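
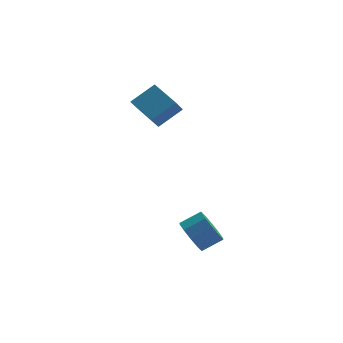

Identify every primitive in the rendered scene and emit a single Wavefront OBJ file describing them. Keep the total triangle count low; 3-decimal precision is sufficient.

v 0.17 1.975 1.946
v 1.272 2.343 2.745
v -0.608 3.234 2.438
v 0.494 3.602 3.237
v 0.526 2.478 1.223
v 1.628 2.846 2.022
v -0.252 3.737 1.715
v 0.85 4.105 2.514
v 1.406 -1.63 -3.185
v 1.792 -2.254 -3.671
v 2.719 -2.095 -3.141
v 2.334 -1.47 -2.655
v 1.856 -1.778 -3.927
v 2.783 -1.619 -3.396
v 1.749 -1.246 -3.899
v 2.676 -1.087 -3.369
v 1.511 -0.86 -3.599
v 2.438 -0.701 -3.069
v 1.233 -0.768 -3.141
v 2.16 -0.609 -2.61
v 1.021 -1.005 -2.699
v 1.948 -0.846 -2.169
v 0.957 -1.481 -2.444
v 1.884 -1.322 -1.913
v 1.064 -2.013 -2.471
v 1.991 -1.854 -1.941
v 1.302 -2.399 -2.771
v 2.229 -2.24 -2.241
v 1.58 -2.491 -3.23
v 2.507 -2.332 -2.699
f 2 4 1
f 5 2 1
f 1 4 3
f 3 5 1
f 2 8 4
f 6 2 5
f 6 8 2
f 4 8 3
f 7 5 3
f 3 8 7
f 7 6 5
f 8 6 7
f 10 9 13
f 10 13 11
f 11 13 14
f 11 14 12
f 13 9 15
f 13 15 14
f 14 15 16
f 14 16 12
f 15 9 17
f 15 17 16
f 16 17 18
f 16 18 12
f 17 9 19
f 17 19 18
f 18 19 20
f 18 20 12
f 19 9 21
f 19 21 20
f 20 21 22
f 20 22 12
f 21 9 23
f 21 23 22
f 22 23 24
f 22 24 12
f 23 9 25
f 23 25 24
f 24 25 26
f 24 26 12
f 25 9 27
f 25 27 26
f 26 27 28
f 26 28 12
f 27 9 29
f 27 29 28
f 28 29 30
f 28 30 12
f 29 9 10
f 29 10 30
f 30 10 11
f 30 11 12



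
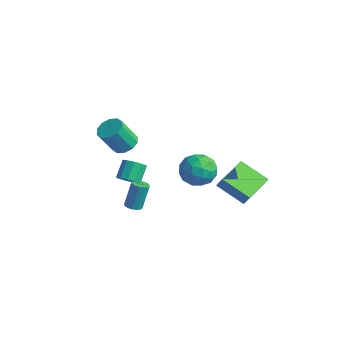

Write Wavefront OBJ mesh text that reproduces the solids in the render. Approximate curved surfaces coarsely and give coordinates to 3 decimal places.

v -0.567 -4.008 0.133
v 0.061 -3.676 0.139
v -0.346 -2.921 0.992
v -0.973 -3.252 0.987
v -0.194 -3.478 -0.158
v -0.601 -2.723 0.695
v -0.592 -3.482 -0.344
v -0.998 -2.727 0.51
v -0.98 -3.687 -0.347
v -1.386 -2.932 0.506
v -1.21 -4.015 -0.167
v -1.617 -3.259 0.686
v -1.194 -4.339 0.128
v -1.601 -3.584 0.981
v -0.939 -4.537 0.425
v -1.346 -3.782 1.278
v -0.542 -4.533 0.61
v -0.948 -3.778 1.464
v -0.154 -4.328 0.614
v -0.56 -3.573 1.467
v 0.077 -4.001 0.434
v -0.33 -3.245 1.287
v -0.308 1.985 -2.936
v 0.097 2.068 -2.194
v -1.071 4.018 -2.749
v -0.666 4.102 -2.006
v 1.306 2.678 -3.894
v 1.711 2.762 -3.151
v 0.543 4.712 -3.706
v 0.948 4.795 -2.964
v 0.094 -4.177 -1.546
v 0.461 -4.51 -1.426
v 0.433 -3.977 0.146
v 0.066 -3.643 0.026
v 0.589 -4.291 -1.498
v 0.561 -3.758 0.074
v 0.584 -4.041 -1.583
v 0.556 -3.508 -0.011
v 0.448 -3.827 -1.658
v 0.42 -3.294 -0.086
v 0.218 -3.707 -1.703
v 0.189 -3.174 -0.131
v -0.046 -3.713 -1.706
v -0.075 -3.18 -0.134
v -0.273 -3.843 -1.666
v -0.301 -3.31 -0.094
v -0.401 -4.062 -1.594
v -0.429 -3.529 -0.022
v -0.396 -4.312 -1.509
v -0.424 -3.779 0.063
v -0.26 -4.526 -1.434
v -0.288 -3.993 0.138
v -0.029 -4.646 -1.389
v -0.058 -4.113 0.183
v 0.235 -4.64 -1.386
v 0.206 -4.107 0.186
v -3.395 3.592 -4.49
v -2.257 3.165 -4.396
v -3.903 2.595 -2.864
v -2.765 2.168 -2.77
v -2.991 3.35 -2.573
v -2.677 3.966 -3.578
v -3.483 1.794 -3.682
v -3.169 2.41 -4.687
v -2.311 2.053 -3.897
v -2.007 3.015 -3.211
v -4.153 2.745 -4.049
v -3.849 3.707 -3.363
v -2.781 3.466 -4.585
v -3.379 2.294 -2.675
v -3.512 2.989 -2.559
v -2.842 2.738 -2.504
v -3.028 3.937 -4.105
v -2.359 3.686 -4.049
v -2.79 3.795 -2.978
v -3.801 2.074 -3.211
v -3.132 1.823 -3.155
v -3.318 3.022 -4.756
v -2.648 2.771 -4.701
v -3.37 1.965 -4.282
v -2.144 2.562 -4.237
v -2.443 1.975 -3.282
v -2.865 1.756 -3.818
v -2.681 2.118 -4.408
v -1.965 3.127 -3.834
v -2.264 2.541 -2.879
v -2.397 3.236 -2.763
v -2.212 3.598 -3.353
v -1.997 2.474 -3.541
v -3.896 3.219 -4.381
v -4.195 2.633 -3.426
v -3.948 2.162 -3.907
v -3.763 2.524 -4.497
v -3.717 3.785 -3.978
v -4.016 3.198 -3.023
v -3.479 3.642 -2.852
v -3.295 4.004 -3.442
v -4.163 3.286 -3.719
v -3.808 -1.825 0.379
v -2.974 -1.902 0.444
v -3.178 -2.792 2.007
v -4.012 -2.715 1.941
v -3.113 -1.46 0.678
v -3.318 -2.35 2.24
v -3.517 -1.157 0.798
v -3.722 -2.047 2.36
v -4.033 -1.109 0.757
v -4.238 -2 2.319
v -4.462 -1.335 0.572
v -4.667 -2.226 2.135
v -4.642 -1.748 0.313
v -4.846 -2.638 1.876
v -4.502 -2.19 0.08
v -4.707 -3.08 1.642
v -4.098 -2.493 -0.04
v -4.303 -3.383 1.522
v -3.582 -2.54 0.001
v -3.787 -3.431 1.563
v -3.153 -2.314 0.185
v -3.358 -3.205 1.748
f 2 1 5
f 2 5 3
f 3 5 6
f 3 6 4
f 5 1 7
f 5 7 6
f 6 7 8
f 6 8 4
f 7 1 9
f 7 9 8
f 8 9 10
f 8 10 4
f 9 1 11
f 9 11 10
f 10 11 12
f 10 12 4
f 11 1 13
f 11 13 12
f 12 13 14
f 12 14 4
f 13 1 15
f 13 15 14
f 14 15 16
f 14 16 4
f 15 1 17
f 15 17 16
f 16 17 18
f 16 18 4
f 17 1 19
f 17 19 18
f 18 19 20
f 18 20 4
f 19 1 21
f 19 21 20
f 20 21 22
f 20 22 4
f 21 1 2
f 21 2 22
f 22 2 3
f 22 3 4
f 24 26 23
f 27 24 23
f 23 26 25
f 25 27 23
f 24 30 26
f 28 24 27
f 28 30 24
f 26 30 25
f 29 27 25
f 25 30 29
f 29 28 27
f 30 28 29
f 32 31 35
f 32 35 33
f 33 35 36
f 33 36 34
f 35 31 37
f 35 37 36
f 36 37 38
f 36 38 34
f 37 31 39
f 37 39 38
f 38 39 40
f 38 40 34
f 39 31 41
f 39 41 40
f 40 41 42
f 40 42 34
f 41 31 43
f 41 43 42
f 42 43 44
f 42 44 34
f 43 31 45
f 43 45 44
f 44 45 46
f 44 46 34
f 45 31 47
f 45 47 46
f 46 47 48
f 46 48 34
f 47 31 49
f 47 49 48
f 48 49 50
f 48 50 34
f 49 31 51
f 49 51 50
f 50 51 52
f 50 52 34
f 51 31 53
f 51 53 52
f 52 53 54
f 52 54 34
f 53 31 55
f 53 55 54
f 54 55 56
f 54 56 34
f 55 31 32
f 55 32 56
f 56 32 33
f 56 33 34
f 57 94 73
f 94 68 97
f 73 97 62
f 94 97 73
f 57 73 69
f 73 62 74
f 69 74 58
f 73 74 69
f 57 69 78
f 69 58 79
f 78 79 64
f 69 79 78
f 57 78 90
f 78 64 93
f 90 93 67
f 78 93 90
f 57 90 94
f 90 67 98
f 94 98 68
f 90 98 94
f 58 74 85
f 74 62 88
f 85 88 66
f 74 88 85
f 62 97 75
f 97 68 96
f 75 96 61
f 97 96 75
f 68 98 95
f 98 67 91
f 95 91 59
f 98 91 95
f 67 93 92
f 93 64 80
f 92 80 63
f 93 80 92
f 64 79 84
f 79 58 81
f 84 81 65
f 79 81 84
f 60 86 72
f 86 66 87
f 72 87 61
f 86 87 72
f 60 72 70
f 72 61 71
f 70 71 59
f 72 71 70
f 60 70 77
f 70 59 76
f 77 76 63
f 70 76 77
f 60 77 82
f 77 63 83
f 82 83 65
f 77 83 82
f 60 82 86
f 82 65 89
f 86 89 66
f 82 89 86
f 61 87 75
f 87 66 88
f 75 88 62
f 87 88 75
f 59 71 95
f 71 61 96
f 95 96 68
f 71 96 95
f 63 76 92
f 76 59 91
f 92 91 67
f 76 91 92
f 65 83 84
f 83 63 80
f 84 80 64
f 83 80 84
f 66 89 85
f 89 65 81
f 85 81 58
f 89 81 85
f 100 99 103
f 100 103 101
f 101 103 104
f 101 104 102
f 103 99 105
f 103 105 104
f 104 105 106
f 104 106 102
f 105 99 107
f 105 107 106
f 106 107 108
f 106 108 102
f 107 99 109
f 107 109 108
f 108 109 110
f 108 110 102
f 109 99 111
f 109 111 110
f 110 111 112
f 110 112 102
f 111 99 113
f 111 113 112
f 112 113 114
f 112 114 102
f 113 99 115
f 113 115 114
f 114 115 116
f 114 116 102
f 115 99 117
f 115 117 116
f 116 117 118
f 116 118 102
f 117 99 119
f 117 119 118
f 118 119 120
f 118 120 102
f 119 99 100
f 119 100 120
f 120 100 101
f 120 101 102



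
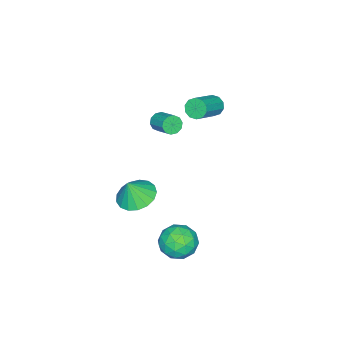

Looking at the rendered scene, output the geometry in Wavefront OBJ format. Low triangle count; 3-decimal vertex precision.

v -4.079 -0.516 3.321
v -3.788 -0.688 2.789
v -2.231 -0.776 3.667
v -2.521 -0.604 4.199
v -3.779 -0.299 2.811
v -2.222 -0.387 3.689
v -3.884 0.007 3.028
v -2.327 -0.081 3.906
v -4.063 0.113 3.357
v -2.506 0.025 4.235
v -4.249 -0.021 3.672
v -2.691 -0.109 4.55
v -4.369 -0.344 3.853
v -2.812 -0.432 4.731
v -4.378 -0.733 3.831
v -2.821 -0.821 4.709
v -4.273 -1.039 3.614
v -2.716 -1.127 4.492
v -4.094 -1.145 3.285
v -2.537 -1.233 4.163
v -3.909 -1.011 2.97
v -2.351 -1.099 3.848
v 1.857 -1.335 0.477
v 2.491 -2.085 0.105
v 2.283 -1.565 1.663
v 2.772 -1.669 0.084
v 2.843 -1.176 0.154
v 2.689 -0.72 0.298
v 2.344 -0.405 0.483
v 1.887 -0.303 0.666
v 1.424 -0.437 0.807
v 1.06 -0.778 0.872
v 0.878 -1.246 0.847
v 0.921 -1.734 0.737
v 1.178 -2.131 0.568
v 1.591 -2.346 0.378
v 2.065 -2.329 0.211
v -3.075 -3.001 1.677
v -2.773 -3.348 2.031
v -2.263 -2.305 2.617
v -2.565 -1.959 2.263
v -2.572 -3.283 1.741
v -2.062 -2.241 2.327
v -2.563 -3.111 1.427
v -2.053 -2.068 2.013
v -2.75 -2.897 1.208
v -2.24 -1.854 1.794
v -3.061 -2.723 1.169
v -2.551 -1.68 1.754
v -3.377 -2.655 1.323
v -2.867 -1.612 1.909
v -3.578 -2.719 1.613
v -3.068 -1.677 2.199
v -3.587 -2.892 1.927
v -3.077 -1.849 2.513
v -3.4 -3.106 2.146
v -2.89 -2.063 2.732
v -3.089 -3.28 2.186
v -2.579 -2.237 2.771
v 2.996 2.582 -0.725
v 3.693 1.982 -1.213
v 1.967 1.258 -0.567
v 2.664 0.658 -1.055
v 2.868 1.023 -0.101
v 3.504 1.841 -0.2
v 2.156 1.399 -1.58
v 2.792 2.217 -1.679
v 3.173 1.251 -1.742
v 3.614 1.018 -0.828
v 2.046 2.222 -0.952
v 2.487 1.989 -0.038
v 3.435 2.398 -0.983
v 2.225 0.842 -0.797
v 2.345 1.056 -0.236
v 2.755 0.704 -0.523
v 3.324 2.315 -0.387
v 3.733 1.963 -0.674
v 3.249 1.399 -0.021
v 1.927 1.277 -1.106
v 2.336 0.925 -1.393
v 2.905 2.536 -1.257
v 3.315 2.184 -1.544
v 2.411 1.841 -1.759
v 3.539 1.616 -1.581
v 2.934 0.838 -1.488
v 2.636 1.273 -1.797
v 3.009 1.754 -1.854
v 3.798 1.479 -1.044
v 3.193 0.701 -0.95
v 3.313 0.915 -0.39
v 3.687 1.396 -0.448
v 3.493 1.049 -1.354
v 2.467 2.539 -0.83
v 1.862 1.761 -0.736
v 1.973 1.844 -1.332
v 2.347 2.325 -1.39
v 2.726 2.402 -0.292
v 2.121 1.624 -0.199
v 2.651 1.486 0.074
v 3.024 1.967 0.017
v 2.167 2.191 -0.426
f 2 1 5
f 2 5 3
f 3 5 6
f 3 6 4
f 5 1 7
f 5 7 6
f 6 7 8
f 6 8 4
f 7 1 9
f 7 9 8
f 8 9 10
f 8 10 4
f 9 1 11
f 9 11 10
f 10 11 12
f 10 12 4
f 11 1 13
f 11 13 12
f 12 13 14
f 12 14 4
f 13 1 15
f 13 15 14
f 14 15 16
f 14 16 4
f 15 1 17
f 15 17 16
f 16 17 18
f 16 18 4
f 17 1 19
f 17 19 18
f 18 19 20
f 18 20 4
f 19 1 21
f 19 21 20
f 20 21 22
f 20 22 4
f 21 1 2
f 21 2 22
f 22 2 3
f 22 3 4
f 24 23 26
f 24 26 25
f 26 23 27
f 26 27 25
f 27 23 28
f 27 28 25
f 28 23 29
f 28 29 25
f 29 23 30
f 29 30 25
f 30 23 31
f 30 31 25
f 31 23 32
f 31 32 25
f 32 23 33
f 32 33 25
f 33 23 34
f 33 34 25
f 34 23 35
f 34 35 25
f 35 23 36
f 35 36 25
f 36 23 37
f 36 37 25
f 37 23 24
f 37 24 25
f 39 38 42
f 39 42 40
f 40 42 43
f 40 43 41
f 42 38 44
f 42 44 43
f 43 44 45
f 43 45 41
f 44 38 46
f 44 46 45
f 45 46 47
f 45 47 41
f 46 38 48
f 46 48 47
f 47 48 49
f 47 49 41
f 48 38 50
f 48 50 49
f 49 50 51
f 49 51 41
f 50 38 52
f 50 52 51
f 51 52 53
f 51 53 41
f 52 38 54
f 52 54 53
f 53 54 55
f 53 55 41
f 54 38 56
f 54 56 55
f 55 56 57
f 55 57 41
f 56 38 58
f 56 58 57
f 57 58 59
f 57 59 41
f 58 38 39
f 58 39 59
f 59 39 40
f 59 40 41
f 60 97 76
f 97 71 100
f 76 100 65
f 97 100 76
f 60 76 72
f 76 65 77
f 72 77 61
f 76 77 72
f 60 72 81
f 72 61 82
f 81 82 67
f 72 82 81
f 60 81 93
f 81 67 96
f 93 96 70
f 81 96 93
f 60 93 97
f 93 70 101
f 97 101 71
f 93 101 97
f 61 77 88
f 77 65 91
f 88 91 69
f 77 91 88
f 65 100 78
f 100 71 99
f 78 99 64
f 100 99 78
f 71 101 98
f 101 70 94
f 98 94 62
f 101 94 98
f 70 96 95
f 96 67 83
f 95 83 66
f 96 83 95
f 67 82 87
f 82 61 84
f 87 84 68
f 82 84 87
f 63 89 75
f 89 69 90
f 75 90 64
f 89 90 75
f 63 75 73
f 75 64 74
f 73 74 62
f 75 74 73
f 63 73 80
f 73 62 79
f 80 79 66
f 73 79 80
f 63 80 85
f 80 66 86
f 85 86 68
f 80 86 85
f 63 85 89
f 85 68 92
f 89 92 69
f 85 92 89
f 64 90 78
f 90 69 91
f 78 91 65
f 90 91 78
f 62 74 98
f 74 64 99
f 98 99 71
f 74 99 98
f 66 79 95
f 79 62 94
f 95 94 70
f 79 94 95
f 68 86 87
f 86 66 83
f 87 83 67
f 86 83 87
f 69 92 88
f 92 68 84
f 88 84 61
f 92 84 88



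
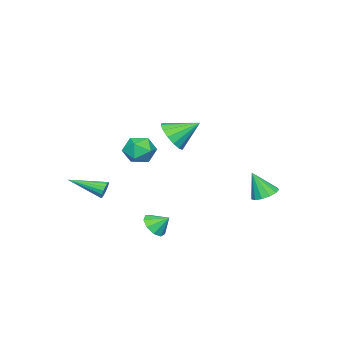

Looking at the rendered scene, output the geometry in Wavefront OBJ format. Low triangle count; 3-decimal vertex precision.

v -1.673 -2.282 -1.885
v -0.821 -2.657 -1.42
v -2.639 -3.183 -0.84
v -1.787 -3.558 -0.375
v -2.042 -2.555 -0.264
v -1.445 -1.998 -0.91
v -2.015 -3.842 -1.35
v -1.418 -3.285 -1.996
v -1.032 -3.621 -1.089
v -1.048 -2.825 -0.418
v -2.412 -3.015 -1.842
v -2.428 -2.219 -1.171
v 0.413 0.535 1.389
v 1.197 0.469 2.099
v -0.373 1.765 2.371
v 1.359 0.855 1.744
v 1.267 1.155 1.294
v 0.946 1.289 0.87
v 0.483 1.221 0.584
v 0 0.969 0.514
v -0.371 0.601 0.679
v -0.533 0.214 1.033
v -0.441 -0.086 1.483
v -0.12 -0.22 1.908
v 0.343 -0.152 2.193
v 0.825 0.1 2.263
v -3.56 3.976 -3.566
v -2.77 4.23 -3.585
v -3.3 3.284 -2.034
v -3.015 4.576 -3.388
v -3.433 4.731 -3.246
v -3.891 4.647 -3.206
v -4.244 4.349 -3.28
v -4.381 3.933 -3.445
v -4.256 3.531 -3.648
v -3.911 3.269 -3.825
v -3.454 3.232 -3.919
v -3.032 3.431 -3.901
v -2.777 3.803 -3.777
v 2.534 -2.316 -2.448
v 2.832 -2.357 -2.944
v 3.226 -4.224 -1.872
v 3.011 -2.239 -2.768
v 3.081 -2.139 -2.519
v 3.026 -2.079 -2.254
v 2.858 -2.073 -2.033
v 2.615 -2.123 -1.907
v 2.354 -2.217 -1.905
v 2.134 -2.334 -2.028
v 2.006 -2.447 -2.247
v 1.998 -2.53 -2.512
v 2.113 -2.563 -2.762
v 2.325 -2.54 -2.94
v 2.584 -2.466 -3.006
v 2.7 0.883 -4.218
v 3.393 1.28 -4.445
v 2.48 1.657 -3.542
v 2.959 1.443 -4.774
v 2.404 1.344 -4.842
v 1.988 1.03 -4.618
v 1.905 0.647 -4.207
v 2.194 0.375 -3.801
v 2.72 0.341 -3.59
v 3.237 0.561 -3.673
v 3.503 0.932 -4.011
f 1 12 6
f 1 6 2
f 1 2 8
f 1 8 11
f 1 11 12
f 2 6 10
f 6 12 5
f 12 11 3
f 11 8 7
f 8 2 9
f 4 10 5
f 4 5 3
f 4 3 7
f 4 7 9
f 4 9 10
f 5 10 6
f 3 5 12
f 7 3 11
f 9 7 8
f 10 9 2
f 14 13 16
f 14 16 15
f 16 13 17
f 16 17 15
f 17 13 18
f 17 18 15
f 18 13 19
f 18 19 15
f 19 13 20
f 19 20 15
f 20 13 21
f 20 21 15
f 21 13 22
f 21 22 15
f 22 13 23
f 22 23 15
f 23 13 24
f 23 24 15
f 24 13 25
f 24 25 15
f 25 13 26
f 25 26 15
f 26 13 14
f 26 14 15
f 28 27 30
f 28 30 29
f 30 27 31
f 30 31 29
f 31 27 32
f 31 32 29
f 32 27 33
f 32 33 29
f 33 27 34
f 33 34 29
f 34 27 35
f 34 35 29
f 35 27 36
f 35 36 29
f 36 27 37
f 36 37 29
f 37 27 38
f 37 38 29
f 38 27 39
f 38 39 29
f 39 27 28
f 39 28 29
f 41 40 43
f 41 43 42
f 43 40 44
f 43 44 42
f 44 40 45
f 44 45 42
f 45 40 46
f 45 46 42
f 46 40 47
f 46 47 42
f 47 40 48
f 47 48 42
f 48 40 49
f 48 49 42
f 49 40 50
f 49 50 42
f 50 40 51
f 50 51 42
f 51 40 52
f 51 52 42
f 52 40 53
f 52 53 42
f 53 40 54
f 53 54 42
f 54 40 41
f 54 41 42
f 56 55 58
f 56 58 57
f 58 55 59
f 58 59 57
f 59 55 60
f 59 60 57
f 60 55 61
f 60 61 57
f 61 55 62
f 61 62 57
f 62 55 63
f 62 63 57
f 63 55 64
f 63 64 57
f 64 55 65
f 64 65 57
f 65 55 56
f 65 56 57



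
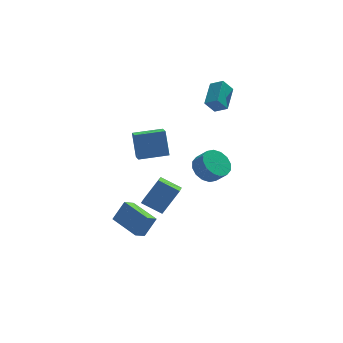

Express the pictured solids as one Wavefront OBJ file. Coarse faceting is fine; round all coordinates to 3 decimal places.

v -0.993 0.357 -4.853
v -2.162 1.022 -4.189
v -0.686 1.291 -5.247
v -1.854 1.956 -4.583
v 0.134 0.684 -3.197
v -1.034 1.349 -2.533
v 0.442 1.618 -3.591
v -0.727 2.283 -2.927
v -3.404 -4.192 -3.026
v -2.65 -3.932 -1.827
v -4.44 -2.445 -2.754
v -3.686 -2.184 -1.555
v -2.794 -3.756 -3.505
v -2.04 -3.495 -2.306
v -3.83 -2.008 -3.233
v -3.076 -1.748 -2.034
v -2.353 0.684 0.009
v -2.461 1.366 1.692
v -2.356 1.527 -0.334
v -2.464 2.21 1.35
v -0.476 0.73 0.11
v -0.584 1.413 1.794
v -0.479 1.574 -0.232
v -0.587 2.256 1.451
v 1.21 -1.804 0.422
v 1.959 -1.117 0.339
v 2.499 -1.609 1.134
v 1.75 -2.296 1.218
v 1.625 -0.912 0.692
v 2.165 -1.404 1.488
v 1.179 -0.946 0.973
v 1.719 -1.438 1.769
v 0.742 -1.21 1.107
v 1.282 -1.702 1.903
v 0.43 -1.633 1.057
v 0.97 -2.125 1.853
v 0.327 -2.102 0.837
v 0.867 -2.594 1.633
v 0.461 -2.491 0.506
v 1.001 -2.983 1.301
v 0.795 -2.696 0.152
v 1.335 -3.188 0.948
v 1.241 -2.662 -0.129
v 1.781 -3.154 0.667
v 1.678 -2.398 -0.263
v 2.218 -2.89 0.533
v 1.99 -1.975 -0.213
v 2.53 -2.467 0.583
v 2.093 -1.506 0.007
v 2.633 -1.998 0.803
v 2.59 1.587 3.987
v 3.271 3.166 4.641
v 1.904 2.08 3.51
v 2.586 3.659 4.164
v 3.234 1.661 3.136
v 3.916 3.24 3.79
v 2.549 2.154 2.659
v 3.23 3.733 3.313
f 2 4 1
f 5 2 1
f 1 4 3
f 3 5 1
f 2 8 4
f 6 2 5
f 6 8 2
f 4 8 3
f 7 5 3
f 3 8 7
f 7 6 5
f 8 6 7
f 10 12 9
f 13 10 9
f 9 12 11
f 11 13 9
f 10 16 12
f 14 10 13
f 14 16 10
f 12 16 11
f 15 13 11
f 11 16 15
f 15 14 13
f 16 14 15
f 18 20 17
f 21 18 17
f 17 20 19
f 19 21 17
f 18 24 20
f 22 18 21
f 22 24 18
f 20 24 19
f 23 21 19
f 19 24 23
f 23 22 21
f 24 22 23
f 26 25 29
f 26 29 27
f 27 29 30
f 27 30 28
f 29 25 31
f 29 31 30
f 30 31 32
f 30 32 28
f 31 25 33
f 31 33 32
f 32 33 34
f 32 34 28
f 33 25 35
f 33 35 34
f 34 35 36
f 34 36 28
f 35 25 37
f 35 37 36
f 36 37 38
f 36 38 28
f 37 25 39
f 37 39 38
f 38 39 40
f 38 40 28
f 39 25 41
f 39 41 40
f 40 41 42
f 40 42 28
f 41 25 43
f 41 43 42
f 42 43 44
f 42 44 28
f 43 25 45
f 43 45 44
f 44 45 46
f 44 46 28
f 45 25 47
f 45 47 46
f 46 47 48
f 46 48 28
f 47 25 49
f 47 49 48
f 48 49 50
f 48 50 28
f 49 25 26
f 49 26 50
f 50 26 27
f 50 27 28
f 52 54 51
f 55 52 51
f 51 54 53
f 53 55 51
f 52 58 54
f 56 52 55
f 56 58 52
f 54 58 53
f 57 55 53
f 53 58 57
f 57 56 55
f 58 56 57



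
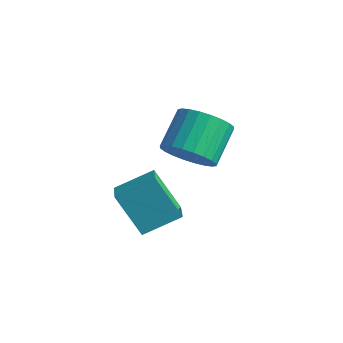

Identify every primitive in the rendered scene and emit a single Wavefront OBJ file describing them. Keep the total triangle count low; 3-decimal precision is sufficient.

v 0.966 0.043 -0.998
v 1.66 -0.616 -0.646
v 1.744 1.232 -0.308
v 2.438 0.574 0.045
v 2.002 0.286 -2.585
v 2.696 -0.372 -2.232
v 2.78 1.476 -1.894
v 3.474 0.817 -1.542
v 1.521 3.205 -0.908
v 2.14 2.804 -0.106
v 1.738 4.173 0.89
v 1.119 4.575 0.088
v 2.423 3.041 -0.318
v 2.02 4.41 0.678
v 2.568 3.303 -0.62
v 2.165 4.672 0.376
v 2.553 3.551 -0.965
v 2.151 4.92 0.03
v 2.382 3.745 -1.302
v 1.98 5.114 -0.307
v 2.079 3.858 -1.579
v 1.677 5.227 -0.584
v 1.692 3.871 -1.754
v 1.29 5.24 -0.758
v 1.278 3.783 -1.8
v 0.876 5.152 -0.804
v 0.902 3.607 -1.71
v 0.5 4.976 -0.714
v 0.62 3.37 -1.498
v 0.217 4.739 -0.502
v 0.475 3.108 -1.196
v 0.072 4.477 -0.2
v 0.489 2.86 -0.85
v 0.087 4.229 0.145
v 0.66 2.666 -0.513
v 0.258 4.035 0.482
v 0.963 2.553 -0.236
v 0.561 3.922 0.759
v 1.35 2.54 -0.062
v 0.948 3.909 0.934
v 1.764 2.628 -0.016
v 1.362 3.997 0.98
f 2 4 1
f 5 2 1
f 1 4 3
f 3 5 1
f 2 8 4
f 6 2 5
f 6 8 2
f 4 8 3
f 7 5 3
f 3 8 7
f 7 6 5
f 8 6 7
f 10 9 13
f 10 13 11
f 11 13 14
f 11 14 12
f 13 9 15
f 13 15 14
f 14 15 16
f 14 16 12
f 15 9 17
f 15 17 16
f 16 17 18
f 16 18 12
f 17 9 19
f 17 19 18
f 18 19 20
f 18 20 12
f 19 9 21
f 19 21 20
f 20 21 22
f 20 22 12
f 21 9 23
f 21 23 22
f 22 23 24
f 22 24 12
f 23 9 25
f 23 25 24
f 24 25 26
f 24 26 12
f 25 9 27
f 25 27 26
f 26 27 28
f 26 28 12
f 27 9 29
f 27 29 28
f 28 29 30
f 28 30 12
f 29 9 31
f 29 31 30
f 30 31 32
f 30 32 12
f 31 9 33
f 31 33 32
f 32 33 34
f 32 34 12
f 33 9 35
f 33 35 34
f 34 35 36
f 34 36 12
f 35 9 37
f 35 37 36
f 36 37 38
f 36 38 12
f 37 9 39
f 37 39 38
f 38 39 40
f 38 40 12
f 39 9 41
f 39 41 40
f 40 41 42
f 40 42 12
f 41 9 10
f 41 10 42
f 42 10 11
f 42 11 12



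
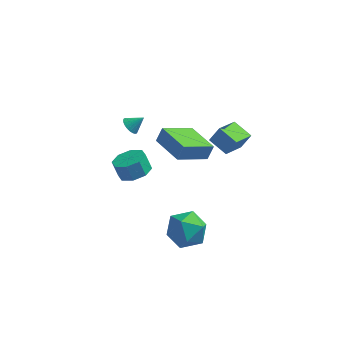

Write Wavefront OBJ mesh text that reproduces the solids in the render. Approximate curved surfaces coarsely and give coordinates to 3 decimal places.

v -0.976 -2.66 -2.592
v -0.245 -2.02 -3.364
v 0.185 -4.28 -2.836
v 0.916 -3.64 -3.608
v 0.895 -3.362 -2.399
v 0.178 -2.361 -2.248
v -0.238 -3.939 -3.952
v -0.955 -2.938 -3.801
v 0.211 -2.811 -4.204
v 0.912 -2.454 -3.244
v -0.972 -3.846 -2.956
v -0.271 -3.489 -1.996
v -4.329 3.436 -1.475
v -3.922 3.407 -1.914
v -3.611 3.684 -0.825
v -3.987 3.632 -1.928
v -4.105 3.827 -1.872
v -4.256 3.962 -1.755
v -4.419 4.017 -1.596
v -4.568 3.984 -1.419
v -4.681 3.868 -1.25
v -4.74 3.685 -1.115
v -4.737 3.465 -1.035
v -4.671 3.241 -1.022
v -4.554 3.046 -1.078
v -4.402 2.911 -1.195
v -4.24 2.856 -1.353
v -4.091 2.889 -1.531
v -3.978 3.005 -1.7
v -3.919 3.187 -1.835
v -2.329 0.526 0.605
v -2.052 0.881 1.419
v -0.91 1.748 -0.411
v -0.633 2.102 0.403
v -0.907 -0.982 0.777
v -0.63 -0.628 1.591
v 0.512 0.239 -0.239
v 0.789 0.594 0.575
v -3.031 -1.768 0.089
v -2.354 -2.3 0.49
v -2.731 -2.084 1.413
v -3.409 -1.552 1.011
v -2.152 -1.606 0.41
v -2.529 -1.39 1.333
v -2.465 -1.007 0.142
v -2.842 -0.791 1.065
v -3.11 -0.854 -0.157
v -3.487 -0.638 0.765
v -3.709 -1.236 -0.313
v -4.086 -1.02 0.61
v -3.911 -1.93 -0.233
v -4.288 -1.714 0.69
v -3.598 -2.529 0.035
v -3.975 -2.313 0.958
v -2.953 -2.682 0.335
v -3.33 -2.466 1.257
v 1.208 2.4 -1.991
v 0.16 3.079 -1.595
v 1.842 3.82 -2.748
v 0.795 4.5 -2.352
v 1.725 2.66 -1.068
v 0.678 3.34 -0.672
v 2.36 4.081 -1.825
v 1.312 4.76 -1.429
f 1 12 6
f 1 6 2
f 1 2 8
f 1 8 11
f 1 11 12
f 2 6 10
f 6 12 5
f 12 11 3
f 11 8 7
f 8 2 9
f 4 10 5
f 4 5 3
f 4 3 7
f 4 7 9
f 4 9 10
f 5 10 6
f 3 5 12
f 7 3 11
f 9 7 8
f 10 9 2
f 14 13 16
f 14 16 15
f 16 13 17
f 16 17 15
f 17 13 18
f 17 18 15
f 18 13 19
f 18 19 15
f 19 13 20
f 19 20 15
f 20 13 21
f 20 21 15
f 21 13 22
f 21 22 15
f 22 13 23
f 22 23 15
f 23 13 24
f 23 24 15
f 24 13 25
f 24 25 15
f 25 13 26
f 25 26 15
f 26 13 27
f 26 27 15
f 27 13 28
f 27 28 15
f 28 13 29
f 28 29 15
f 29 13 30
f 29 30 15
f 30 13 14
f 30 14 15
f 32 34 31
f 35 32 31
f 31 34 33
f 33 35 31
f 32 38 34
f 36 32 35
f 36 38 32
f 34 38 33
f 37 35 33
f 33 38 37
f 37 36 35
f 38 36 37
f 40 39 43
f 40 43 41
f 41 43 44
f 41 44 42
f 43 39 45
f 43 45 44
f 44 45 46
f 44 46 42
f 45 39 47
f 45 47 46
f 46 47 48
f 46 48 42
f 47 39 49
f 47 49 48
f 48 49 50
f 48 50 42
f 49 39 51
f 49 51 50
f 50 51 52
f 50 52 42
f 51 39 53
f 51 53 52
f 52 53 54
f 52 54 42
f 53 39 55
f 53 55 54
f 54 55 56
f 54 56 42
f 55 39 40
f 55 40 56
f 56 40 41
f 56 41 42
f 58 60 57
f 61 58 57
f 57 60 59
f 59 61 57
f 58 64 60
f 62 58 61
f 62 64 58
f 60 64 59
f 63 61 59
f 59 64 63
f 63 62 61
f 64 62 63



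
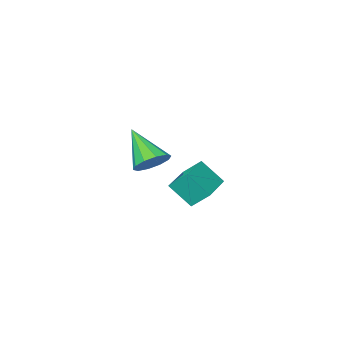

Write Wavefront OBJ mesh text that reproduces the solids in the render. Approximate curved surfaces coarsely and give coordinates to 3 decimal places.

v -4.101 -1.641 -4.661
v -4.623 -0.95 -3.859
v -2.628 -0.429 -4.747
v -3.15 0.262 -3.945
v -3.41 -2.402 -3.555
v -3.932 -1.711 -2.753
v -1.937 -1.19 -3.641
v -2.459 -0.499 -2.839
v 1.543 3.421 0.057
v 2.266 3.168 -0.264
v 1.677 2.019 1.463
v 2.366 3.529 0.087
v 2.152 3.849 0.426
v 1.705 4.005 0.624
v 1.197 3.938 0.606
v 0.821 3.674 0.378
v 0.721 3.313 0.027
v 0.935 2.993 -0.312
v 1.381 2.837 -0.51
v 1.89 2.904 -0.492
f 2 4 1
f 5 2 1
f 1 4 3
f 3 5 1
f 2 8 4
f 6 2 5
f 6 8 2
f 4 8 3
f 7 5 3
f 3 8 7
f 7 6 5
f 8 6 7
f 10 9 12
f 10 12 11
f 12 9 13
f 12 13 11
f 13 9 14
f 13 14 11
f 14 9 15
f 14 15 11
f 15 9 16
f 15 16 11
f 16 9 17
f 16 17 11
f 17 9 18
f 17 18 11
f 18 9 19
f 18 19 11
f 19 9 20
f 19 20 11
f 20 9 10
f 20 10 11



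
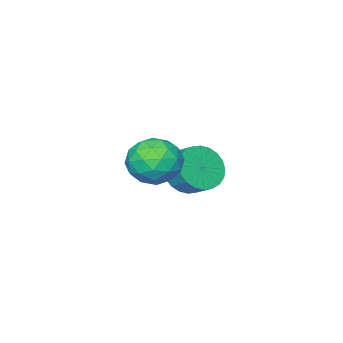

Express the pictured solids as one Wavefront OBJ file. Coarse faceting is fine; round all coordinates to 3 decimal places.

v -3.913 -0.522 -3.348
v -2.943 -0.742 -3.012
v -2.937 0.102 -2.476
v -3.907 0.322 -2.812
v -2.863 -0.527 -3.351
v -2.857 0.317 -2.815
v -2.943 -0.311 -3.69
v -2.937 0.533 -3.154
v -3.17 -0.127 -3.977
v -3.165 0.717 -3.441
v -3.511 -0.004 -4.168
v -3.505 0.84 -3.632
v -3.913 0.041 -4.234
v -3.907 0.885 -3.698
v -4.315 0 -4.166
v -4.309 0.844 -3.629
v -4.655 -0.12 -3.973
v -4.65 0.724 -3.436
v -4.883 -0.302 -3.684
v -4.877 0.542 -3.148
v -4.963 -0.517 -3.345
v -4.957 0.327 -2.809
v -4.883 -0.733 -3.006
v -4.877 0.111 -2.47
v -4.655 -0.917 -2.719
v -4.65 -0.073 -2.183
v -4.315 -1.04 -2.528
v -4.309 -0.196 -1.992
v -3.913 -1.085 -2.462
v -3.907 -0.241 -1.926
v -3.511 -1.044 -2.531
v -3.505 -0.2 -1.994
v -3.17 -0.924 -2.724
v -3.165 -0.08 -2.187
v -0.277 3.03 -0.64
v 0.347 2.505 -1.353
v -0.287 1.615 0.393
v 0.337 1.09 -0.32
v 0.743 1.916 0.249
v 0.75 2.791 -0.389
v -0.69 1.329 -0.571
v -0.683 2.204 -1.209
v 0.091 1.454 -1.31
v 0.977 1.817 -0.804
v -0.917 2.303 -0.156
v -0.031 2.666 0.35
v 0.036 2.892 -1.087
v 0.024 1.228 0.127
v 0.263 1.714 0.462
v 0.629 1.405 0.042
v 0.273 3.06 -0.521
v 0.639 2.752 -0.94
v 0.872 2.405 0.002
v -0.579 1.368 -0.02
v -0.213 1.06 -0.439
v -0.569 2.715 -1.002
v -0.203 2.406 -1.422
v -0.812 1.715 -0.962
v 0.252 1.965 -1.481
v 0.246 1.133 -0.874
v -0.357 1.274 -1.021
v -0.353 1.788 -1.397
v 0.773 2.179 -1.184
v 0.767 1.347 -0.576
v 1.006 1.833 -0.242
v 1.01 2.347 -0.617
v 0.623 1.561 -1.158
v -0.707 2.773 -0.384
v -0.713 1.941 0.224
v -0.95 1.773 -0.343
v -0.946 2.287 -0.718
v -0.186 2.987 -0.086
v -0.192 2.155 0.521
v 0.413 2.332 0.437
v 0.417 2.846 0.061
v -0.563 2.559 0.198
f 2 1 5
f 2 5 3
f 3 5 6
f 3 6 4
f 5 1 7
f 5 7 6
f 6 7 8
f 6 8 4
f 7 1 9
f 7 9 8
f 8 9 10
f 8 10 4
f 9 1 11
f 9 11 10
f 10 11 12
f 10 12 4
f 11 1 13
f 11 13 12
f 12 13 14
f 12 14 4
f 13 1 15
f 13 15 14
f 14 15 16
f 14 16 4
f 15 1 17
f 15 17 16
f 16 17 18
f 16 18 4
f 17 1 19
f 17 19 18
f 18 19 20
f 18 20 4
f 19 1 21
f 19 21 20
f 20 21 22
f 20 22 4
f 21 1 23
f 21 23 22
f 22 23 24
f 22 24 4
f 23 1 25
f 23 25 24
f 24 25 26
f 24 26 4
f 25 1 27
f 25 27 26
f 26 27 28
f 26 28 4
f 27 1 29
f 27 29 28
f 28 29 30
f 28 30 4
f 29 1 31
f 29 31 30
f 30 31 32
f 30 32 4
f 31 1 33
f 31 33 32
f 32 33 34
f 32 34 4
f 33 1 2
f 33 2 34
f 34 2 3
f 34 3 4
f 35 72 51
f 72 46 75
f 51 75 40
f 72 75 51
f 35 51 47
f 51 40 52
f 47 52 36
f 51 52 47
f 35 47 56
f 47 36 57
f 56 57 42
f 47 57 56
f 35 56 68
f 56 42 71
f 68 71 45
f 56 71 68
f 35 68 72
f 68 45 76
f 72 76 46
f 68 76 72
f 36 52 63
f 52 40 66
f 63 66 44
f 52 66 63
f 40 75 53
f 75 46 74
f 53 74 39
f 75 74 53
f 46 76 73
f 76 45 69
f 73 69 37
f 76 69 73
f 45 71 70
f 71 42 58
f 70 58 41
f 71 58 70
f 42 57 62
f 57 36 59
f 62 59 43
f 57 59 62
f 38 64 50
f 64 44 65
f 50 65 39
f 64 65 50
f 38 50 48
f 50 39 49
f 48 49 37
f 50 49 48
f 38 48 55
f 48 37 54
f 55 54 41
f 48 54 55
f 38 55 60
f 55 41 61
f 60 61 43
f 55 61 60
f 38 60 64
f 60 43 67
f 64 67 44
f 60 67 64
f 39 65 53
f 65 44 66
f 53 66 40
f 65 66 53
f 37 49 73
f 49 39 74
f 73 74 46
f 49 74 73
f 41 54 70
f 54 37 69
f 70 69 45
f 54 69 70
f 43 61 62
f 61 41 58
f 62 58 42
f 61 58 62
f 44 67 63
f 67 43 59
f 63 59 36
f 67 59 63



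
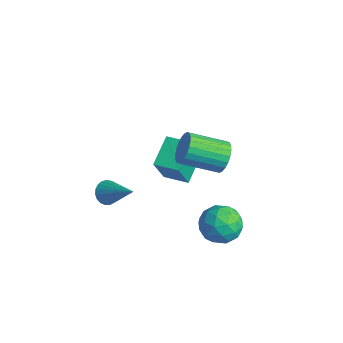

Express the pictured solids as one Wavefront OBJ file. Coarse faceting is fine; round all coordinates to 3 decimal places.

v 2.708 0.152 -3.22
v 3.596 -0.392 -3.008
v 2.144 -1.148 -4.192
v 3.032 -1.692 -3.98
v 2.317 -1.522 -3.213
v 2.665 -0.719 -2.612
v 3.075 -0.821 -4.588
v 3.423 -0.018 -3.987
v 3.822 -0.994 -3.853
v 3.354 -1.426 -3.004
v 2.386 -0.114 -4.196
v 1.918 -0.546 -3.347
v 3.202 -0.006 -3.028
v 2.538 -1.534 -4.172
v 2.118 -1.434 -3.721
v 2.64 -1.753 -3.596
v 2.655 -0.198 -2.796
v 3.176 -0.518 -2.671
v 2.425 -1.181 -2.792
v 2.564 -1.022 -4.529
v 3.085 -1.342 -4.404
v 3.1 0.213 -3.604
v 3.622 -0.106 -3.479
v 3.315 -0.359 -4.408
v 3.856 -0.68 -3.401
v 3.524 -1.443 -3.972
v 3.55 -0.932 -4.329
v 3.755 -0.46 -3.976
v 3.581 -0.934 -2.901
v 3.249 -1.697 -3.473
v 2.829 -1.598 -3.022
v 3.034 -1.126 -2.669
v 3.714 -1.287 -3.398
v 2.491 0.157 -3.727
v 2.159 -0.606 -4.299
v 2.706 -0.414 -4.531
v 2.911 0.058 -4.178
v 2.216 -0.097 -3.228
v 1.884 -0.86 -3.799
v 1.985 -1.08 -3.224
v 2.19 -0.608 -2.871
v 2.026 -0.253 -3.802
v 2.895 -0.71 1.295
v 3.478 -0.768 1.854
v 2.607 -2.268 2.605
v 2.025 -2.21 2.045
v 3.272 -0.576 1.999
v 2.402 -2.076 2.75
v 3.009 -0.405 2.036
v 2.139 -1.905 2.787
v 2.729 -0.28 1.961
v 1.858 -1.78 2.711
v 2.474 -0.221 1.784
v 1.603 -1.721 2.534
v 2.283 -0.236 1.532
v 1.413 -1.736 2.283
v 2.185 -0.323 1.245
v 1.315 -1.823 1.995
v 2.196 -0.469 0.965
v 1.325 -1.97 1.715
v 2.313 -0.652 0.735
v 1.442 -2.152 1.486
v 2.518 -0.844 0.59
v 1.648 -2.344 1.341
v 2.781 -1.015 0.553
v 1.911 -2.515 1.304
v 3.062 -1.14 0.629
v 2.191 -2.64 1.379
v 3.317 -1.199 0.806
v 2.446 -2.699 1.556
v 3.507 -1.184 1.057
v 2.637 -2.684 1.808
v 3.605 -1.097 1.345
v 2.735 -2.597 2.095
v 3.595 -0.95 1.625
v 2.724 -2.451 2.375
v -1.747 -3.797 -3.549
v -1.354 -4.155 -3.94
v -0.173 -3.383 -2.351
v -1.334 -3.906 -4.053
v -1.386 -3.637 -4.078
v -1.5 -3.397 -4.012
v -1.656 -3.225 -3.865
v -1.828 -3.152 -3.664
v -1.986 -3.191 -3.443
v -2.103 -3.335 -3.241
v -2.158 -3.558 -3.091
v -2.142 -3.823 -3.021
v -2.057 -4.083 -3.042
v -1.919 -4.294 -3.15
v -1.751 -4.419 -3.328
v -1.582 -4.436 -3.544
v -1.442 -4.343 -3.76
v -2.769 0.583 -3.508
v -2.398 -0.211 -1.811
v -1.712 1.246 -3.429
v -1.341 0.451 -1.732
v -1.939 -0.651 -4.268
v -1.568 -1.446 -2.571
v -0.882 0.011 -4.189
v -0.511 -0.783 -2.492
f 1 38 17
f 38 12 41
f 17 41 6
f 38 41 17
f 1 17 13
f 17 6 18
f 13 18 2
f 17 18 13
f 1 13 22
f 13 2 23
f 22 23 8
f 13 23 22
f 1 22 34
f 22 8 37
f 34 37 11
f 22 37 34
f 1 34 38
f 34 11 42
f 38 42 12
f 34 42 38
f 2 18 29
f 18 6 32
f 29 32 10
f 18 32 29
f 6 41 19
f 41 12 40
f 19 40 5
f 41 40 19
f 12 42 39
f 42 11 35
f 39 35 3
f 42 35 39
f 11 37 36
f 37 8 24
f 36 24 7
f 37 24 36
f 8 23 28
f 23 2 25
f 28 25 9
f 23 25 28
f 4 30 16
f 30 10 31
f 16 31 5
f 30 31 16
f 4 16 14
f 16 5 15
f 14 15 3
f 16 15 14
f 4 14 21
f 14 3 20
f 21 20 7
f 14 20 21
f 4 21 26
f 21 7 27
f 26 27 9
f 21 27 26
f 4 26 30
f 26 9 33
f 30 33 10
f 26 33 30
f 5 31 19
f 31 10 32
f 19 32 6
f 31 32 19
f 3 15 39
f 15 5 40
f 39 40 12
f 15 40 39
f 7 20 36
f 20 3 35
f 36 35 11
f 20 35 36
f 9 27 28
f 27 7 24
f 28 24 8
f 27 24 28
f 10 33 29
f 33 9 25
f 29 25 2
f 33 25 29
f 44 43 47
f 44 47 45
f 45 47 48
f 45 48 46
f 47 43 49
f 47 49 48
f 48 49 50
f 48 50 46
f 49 43 51
f 49 51 50
f 50 51 52
f 50 52 46
f 51 43 53
f 51 53 52
f 52 53 54
f 52 54 46
f 53 43 55
f 53 55 54
f 54 55 56
f 54 56 46
f 55 43 57
f 55 57 56
f 56 57 58
f 56 58 46
f 57 43 59
f 57 59 58
f 58 59 60
f 58 60 46
f 59 43 61
f 59 61 60
f 60 61 62
f 60 62 46
f 61 43 63
f 61 63 62
f 62 63 64
f 62 64 46
f 63 43 65
f 63 65 64
f 64 65 66
f 64 66 46
f 65 43 67
f 65 67 66
f 66 67 68
f 66 68 46
f 67 43 69
f 67 69 68
f 68 69 70
f 68 70 46
f 69 43 71
f 69 71 70
f 70 71 72
f 70 72 46
f 71 43 73
f 71 73 72
f 72 73 74
f 72 74 46
f 73 43 75
f 73 75 74
f 74 75 76
f 74 76 46
f 75 43 44
f 75 44 76
f 76 44 45
f 76 45 46
f 78 77 80
f 78 80 79
f 80 77 81
f 80 81 79
f 81 77 82
f 81 82 79
f 82 77 83
f 82 83 79
f 83 77 84
f 83 84 79
f 84 77 85
f 84 85 79
f 85 77 86
f 85 86 79
f 86 77 87
f 86 87 79
f 87 77 88
f 87 88 79
f 88 77 89
f 88 89 79
f 89 77 90
f 89 90 79
f 90 77 91
f 90 91 79
f 91 77 92
f 91 92 79
f 92 77 93
f 92 93 79
f 93 77 78
f 93 78 79
f 95 97 94
f 98 95 94
f 94 97 96
f 96 98 94
f 95 101 97
f 99 95 98
f 99 101 95
f 97 101 96
f 100 98 96
f 96 101 100
f 100 99 98
f 101 99 100



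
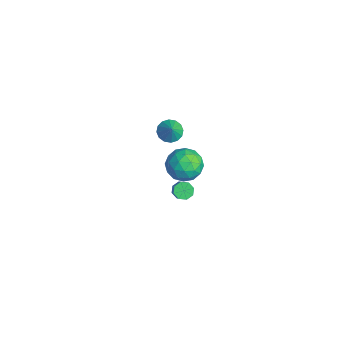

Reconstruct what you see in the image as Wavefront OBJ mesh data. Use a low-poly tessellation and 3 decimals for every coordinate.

v -0.658 0.921 -4.406
v -0.285 1.35 -4.627
v 0.931 1.008 -3.235
v 0.558 0.579 -3.014
v -0.591 1.521 -4.318
v 0.626 1.179 -2.926
v -0.936 1.34 -4.061
v 0.28 0.998 -2.668
v -1.118 0.914 -4.006
v 0.098 0.572 -2.614
v -1.031 0.492 -4.185
v 0.185 0.15 -2.793
v -0.726 0.321 -4.494
v 0.491 -0.021 -3.102
v -0.38 0.502 -4.752
v 0.836 0.16 -3.359
v -0.198 0.928 -4.806
v 1.018 0.586 -3.414
v -2.627 0.943 -0.47
v -2.167 1.527 -0.737
v -1.933 0.817 0.45
v -2.446 1.712 -0.502
v -2.773 1.69 -0.257
v -3.061 1.469 -0.07
v -3.233 1.106 0.01
v -3.243 0.7 -0.039
v -3.088 0.36 -0.203
v -2.809 0.175 -0.439
v -2.482 0.197 -0.683
v -2.193 0.418 -0.87
v -2.021 0.78 -0.95
v -2.012 1.186 -0.901
v 4.497 0.005 3.081
v 4.899 -0.496 3.991
v 2.961 -0.924 3.249
v 3.363 -1.425 4.159
v 3.113 -0.339 4.185
v 4.063 0.235 4.081
v 3.797 -1.655 3.159
v 4.747 -1.081 3.055
v 4.467 -1.522 4.039
v 4.044 -0.709 4.674
v 3.816 -0.711 2.566
v 3.393 0.102 3.201
v 4.833 -0.164 3.521
v 3.027 -1.256 3.719
v 2.88 -0.618 3.734
v 3.117 -0.913 4.269
v 4.341 0.266 3.574
v 4.578 -0.029 4.109
v 3.528 0.063 4.223
v 3.282 -1.391 3.131
v 3.519 -1.686 3.666
v 4.743 -0.507 2.971
v 4.98 -0.802 3.506
v 4.332 -1.483 3.017
v 4.815 -1.061 4.085
v 3.912 -1.608 4.183
v 4.168 -1.743 3.595
v 4.726 -1.405 3.534
v 4.567 -0.583 4.458
v 3.664 -1.13 4.556
v 3.517 -0.492 4.572
v 4.075 -0.154 4.511
v 4.313 -1.187 4.486
v 4.196 -0.29 2.684
v 3.293 -0.837 2.782
v 3.785 -1.266 2.729
v 4.343 -0.928 2.668
v 3.948 0.188 3.057
v 3.045 -0.359 3.155
v 3.134 -0.015 3.706
v 3.692 0.323 3.645
v 3.547 -0.233 2.754
f 2 1 5
f 2 5 3
f 3 5 6
f 3 6 4
f 5 1 7
f 5 7 6
f 6 7 8
f 6 8 4
f 7 1 9
f 7 9 8
f 8 9 10
f 8 10 4
f 9 1 11
f 9 11 10
f 10 11 12
f 10 12 4
f 11 1 13
f 11 13 12
f 12 13 14
f 12 14 4
f 13 1 15
f 13 15 14
f 14 15 16
f 14 16 4
f 15 1 17
f 15 17 16
f 16 17 18
f 16 18 4
f 17 1 2
f 17 2 18
f 18 2 3
f 18 3 4
f 20 19 22
f 20 22 21
f 22 19 23
f 22 23 21
f 23 19 24
f 23 24 21
f 24 19 25
f 24 25 21
f 25 19 26
f 25 26 21
f 26 19 27
f 26 27 21
f 27 19 28
f 27 28 21
f 28 19 29
f 28 29 21
f 29 19 30
f 29 30 21
f 30 19 31
f 30 31 21
f 31 19 32
f 31 32 21
f 32 19 20
f 32 20 21
f 33 70 49
f 70 44 73
f 49 73 38
f 70 73 49
f 33 49 45
f 49 38 50
f 45 50 34
f 49 50 45
f 33 45 54
f 45 34 55
f 54 55 40
f 45 55 54
f 33 54 66
f 54 40 69
f 66 69 43
f 54 69 66
f 33 66 70
f 66 43 74
f 70 74 44
f 66 74 70
f 34 50 61
f 50 38 64
f 61 64 42
f 50 64 61
f 38 73 51
f 73 44 72
f 51 72 37
f 73 72 51
f 44 74 71
f 74 43 67
f 71 67 35
f 74 67 71
f 43 69 68
f 69 40 56
f 68 56 39
f 69 56 68
f 40 55 60
f 55 34 57
f 60 57 41
f 55 57 60
f 36 62 48
f 62 42 63
f 48 63 37
f 62 63 48
f 36 48 46
f 48 37 47
f 46 47 35
f 48 47 46
f 36 46 53
f 46 35 52
f 53 52 39
f 46 52 53
f 36 53 58
f 53 39 59
f 58 59 41
f 53 59 58
f 36 58 62
f 58 41 65
f 62 65 42
f 58 65 62
f 37 63 51
f 63 42 64
f 51 64 38
f 63 64 51
f 35 47 71
f 47 37 72
f 71 72 44
f 47 72 71
f 39 52 68
f 52 35 67
f 68 67 43
f 52 67 68
f 41 59 60
f 59 39 56
f 60 56 40
f 59 56 60
f 42 65 61
f 65 41 57
f 61 57 34
f 65 57 61



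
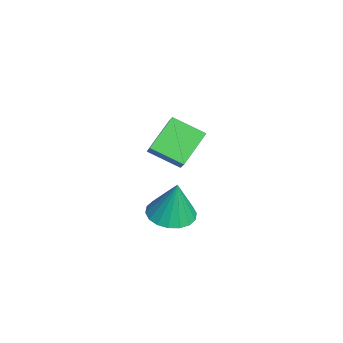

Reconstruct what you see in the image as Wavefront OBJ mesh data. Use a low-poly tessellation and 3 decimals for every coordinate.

v -0.466 2.562 2.586
v -1.305 3.32 3.413
v -0.049 3.602 2.056
v -0.888 4.36 2.882
v 0.268 2.62 3.278
v -0.571 3.378 4.104
v 0.685 3.66 2.747
v -0.154 4.418 3.574
v 3.088 3.091 2.326
v 3.83 3.299 2.204
v 3.272 3.269 3.754
v 3.661 3.602 2.189
v 3.379 3.803 2.2
v 3.039 3.864 2.236
v 2.709 3.772 2.291
v 2.454 3.544 2.352
v 2.324 3.227 2.408
v 2.346 2.883 2.448
v 2.514 2.58 2.464
v 2.797 2.378 2.453
v 3.136 2.318 2.417
v 3.467 2.41 2.362
v 3.722 2.637 2.301
v 3.851 2.955 2.245
f 2 4 1
f 5 2 1
f 1 4 3
f 3 5 1
f 2 8 4
f 6 2 5
f 6 8 2
f 4 8 3
f 7 5 3
f 3 8 7
f 7 6 5
f 8 6 7
f 10 9 12
f 10 12 11
f 12 9 13
f 12 13 11
f 13 9 14
f 13 14 11
f 14 9 15
f 14 15 11
f 15 9 16
f 15 16 11
f 16 9 17
f 16 17 11
f 17 9 18
f 17 18 11
f 18 9 19
f 18 19 11
f 19 9 20
f 19 20 11
f 20 9 21
f 20 21 11
f 21 9 22
f 21 22 11
f 22 9 23
f 22 23 11
f 23 9 24
f 23 24 11
f 24 9 10
f 24 10 11



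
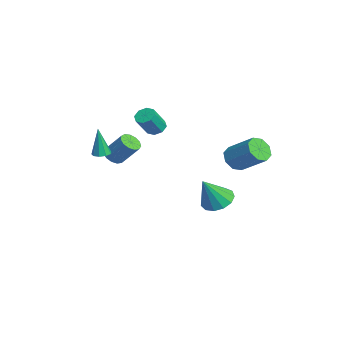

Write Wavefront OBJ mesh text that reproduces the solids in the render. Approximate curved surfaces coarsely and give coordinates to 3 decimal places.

v -4.253 -1.995 -2.463
v -3.783 -2.437 -2.39
v -3.176 -1.587 -1.164
v -3.647 -1.145 -1.237
v -3.655 -2.188 -2.626
v -3.048 -1.338 -1.4
v -3.717 -1.878 -2.81
v -3.11 -1.028 -1.584
v -3.949 -1.604 -2.884
v -3.342 -0.755 -1.658
v -4.278 -1.455 -2.824
v -3.671 -0.606 -1.599
v -4.599 -1.477 -2.65
v -3.993 -0.628 -1.424
v -4.811 -1.664 -2.416
v -4.204 -0.814 -1.191
v -4.845 -1.955 -2.197
v -4.238 -1.106 -0.971
v -4.692 -2.259 -2.062
v -4.085 -1.41 -0.837
v -4.399 -2.479 -2.055
v -3.792 -1.63 -0.829
v -4.06 -2.546 -2.177
v -3.453 -1.696 -0.951
v -3.613 0.191 -0.244
v -3.134 0.019 -0.581
v -2.569 -0.662 0.567
v -3.047 -0.491 0.904
v -3.066 0.43 -0.371
v -2.501 -0.251 0.777
v -3.319 0.701 -0.086
v -2.753 0.02 1.062
v -3.743 0.673 0.106
v -3.177 -0.008 1.254
v -4.091 0.362 0.093
v -3.526 -0.319 1.241
v -4.159 -0.049 -0.117
v -3.594 -0.73 1.031
v -3.907 -0.32 -0.402
v -3.341 -1.001 0.746
v -3.483 -0.292 -0.594
v -2.917 -0.973 0.554
v -1.023 3.003 -4.572
v -0.226 2.682 -5
v -0.497 2.117 -2.928
v -0.1 3.161 -4.782
v -0.267 3.589 -4.498
v -0.674 3.832 -4.237
v -1.192 3.811 -4.083
v -1.656 3.534 -4.083
v -1.919 3.088 -4.239
v -1.898 2.615 -4.501
v -1.599 2.265 -4.785
v -1.117 2.149 -5.002
v -0.605 2.305 -5.082
v -1.752 -2.909 -1.13
v -1.49 -2.463 -1.077
v -1.828 -3.071 0.61
v -1.84 -2.399 -1.087
v -2.148 -2.573 -1.117
v -2.271 -2.905 -1.153
v -2.151 -3.239 -1.179
v -1.844 -3.418 -1.182
v -1.494 -3.36 -1.161
v -1.264 -3.09 -1.126
v -1.263 -2.736 -1.093
v 2.033 3.308 -0.251
v 2.415 3.573 -0.89
v 3.449 4.597 0.152
v 3.067 4.332 0.791
v 1.935 3.913 -0.749
v 2.969 4.938 0.293
v 1.513 3.899 -0.316
v 2.547 4.923 0.726
v 1.396 3.539 0.154
v 2.429 4.563 1.197
v 1.651 3.043 0.388
v 2.685 4.067 1.43
v 2.131 2.702 0.247
v 3.165 3.727 1.289
v 2.553 2.717 -0.186
v 3.587 3.741 0.856
v 2.671 3.077 -0.657
v 3.704 4.101 0.386
f 2 1 5
f 2 5 3
f 3 5 6
f 3 6 4
f 5 1 7
f 5 7 6
f 6 7 8
f 6 8 4
f 7 1 9
f 7 9 8
f 8 9 10
f 8 10 4
f 9 1 11
f 9 11 10
f 10 11 12
f 10 12 4
f 11 1 13
f 11 13 12
f 12 13 14
f 12 14 4
f 13 1 15
f 13 15 14
f 14 15 16
f 14 16 4
f 15 1 17
f 15 17 16
f 16 17 18
f 16 18 4
f 17 1 19
f 17 19 18
f 18 19 20
f 18 20 4
f 19 1 21
f 19 21 20
f 20 21 22
f 20 22 4
f 21 1 23
f 21 23 22
f 22 23 24
f 22 24 4
f 23 1 2
f 23 2 24
f 24 2 3
f 24 3 4
f 26 25 29
f 26 29 27
f 27 29 30
f 27 30 28
f 29 25 31
f 29 31 30
f 30 31 32
f 30 32 28
f 31 25 33
f 31 33 32
f 32 33 34
f 32 34 28
f 33 25 35
f 33 35 34
f 34 35 36
f 34 36 28
f 35 25 37
f 35 37 36
f 36 37 38
f 36 38 28
f 37 25 39
f 37 39 38
f 38 39 40
f 38 40 28
f 39 25 41
f 39 41 40
f 40 41 42
f 40 42 28
f 41 25 26
f 41 26 42
f 42 26 27
f 42 27 28
f 44 43 46
f 44 46 45
f 46 43 47
f 46 47 45
f 47 43 48
f 47 48 45
f 48 43 49
f 48 49 45
f 49 43 50
f 49 50 45
f 50 43 51
f 50 51 45
f 51 43 52
f 51 52 45
f 52 43 53
f 52 53 45
f 53 43 54
f 53 54 45
f 54 43 55
f 54 55 45
f 55 43 44
f 55 44 45
f 57 56 59
f 57 59 58
f 59 56 60
f 59 60 58
f 60 56 61
f 60 61 58
f 61 56 62
f 61 62 58
f 62 56 63
f 62 63 58
f 63 56 64
f 63 64 58
f 64 56 65
f 64 65 58
f 65 56 66
f 65 66 58
f 66 56 57
f 66 57 58
f 68 67 71
f 68 71 69
f 69 71 72
f 69 72 70
f 71 67 73
f 71 73 72
f 72 73 74
f 72 74 70
f 73 67 75
f 73 75 74
f 74 75 76
f 74 76 70
f 75 67 77
f 75 77 76
f 76 77 78
f 76 78 70
f 77 67 79
f 77 79 78
f 78 79 80
f 78 80 70
f 79 67 81
f 79 81 80
f 80 81 82
f 80 82 70
f 81 67 83
f 81 83 82
f 82 83 84
f 82 84 70
f 83 67 68
f 83 68 84
f 84 68 69
f 84 69 70



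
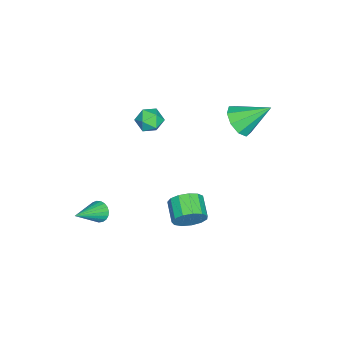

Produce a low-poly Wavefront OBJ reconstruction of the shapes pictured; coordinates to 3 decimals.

v -3.113 2.664 2.556
v -2.135 2.95 2.51
v -3.507 4.216 3.804
v -2.499 3.264 2.005
v -3.15 3.297 1.757
v -3.784 3.034 1.883
v -4.104 2.598 2.324
v -3.96 2.193 2.874
v -3.419 2.008 3.275
v -2.736 2.13 3.339
v -2.228 2.502 3.037
v 2.769 -2.739 -1.403
v 3.142 -2.373 -1.772
v 4.331 -3.361 -0.437
v 3.084 -2.208 -1.572
v 2.971 -2.135 -1.342
v 2.823 -2.166 -1.123
v 2.666 -2.297 -0.953
v 2.526 -2.504 -0.86
v 2.428 -2.751 -0.861
v 2.39 -2.997 -0.957
v 2.416 -3.198 -1.129
v 2.504 -3.319 -1.349
v 2.637 -3.341 -1.578
v 2.793 -3.258 -1.777
v 2.945 -3.086 -1.912
v 3.066 -2.853 -1.958
v 3.136 -2.601 -1.909
v -3.16 -1.388 1.278
v -2.785 -1.714 1.944
v -2.995 -2.546 0.616
v -2.62 -2.872 1.282
v -3.433 -2.703 1.304
v -3.535 -1.988 1.713
v -2.245 -2.272 0.847
v -2.347 -1.557 1.256
v -2.22 -2.261 1.677
v -2.954 -2.528 1.96
v -2.826 -1.732 0.6
v -3.56 -1.999 0.883
v 2.689 2.089 -0.424
v 3.155 1.887 0.331
v 2.136 1.289 0.799
v 1.671 1.491 0.044
v 2.929 2.339 0.418
v 1.911 1.741 0.885
v 2.627 2.712 0.237
v 1.609 2.114 0.704
v 2.345 2.887 -0.154
v 1.326 2.289 0.314
v 2.172 2.809 -0.63
v 1.154 2.211 -0.163
v 2.163 2.502 -1.041
v 1.145 1.904 -0.573
v 2.322 2.064 -1.256
v 1.303 1.466 -0.788
v 2.597 1.634 -1.207
v 1.578 1.036 -0.739
v 2.901 1.349 -0.909
v 1.883 0.751 -0.441
v 3.138 1.298 -0.457
v 2.12 0.7 0.011
v 3.233 1.499 0.005
v 2.214 0.901 0.473
f 2 1 4
f 2 4 3
f 4 1 5
f 4 5 3
f 5 1 6
f 5 6 3
f 6 1 7
f 6 7 3
f 7 1 8
f 7 8 3
f 8 1 9
f 8 9 3
f 9 1 10
f 9 10 3
f 10 1 11
f 10 11 3
f 11 1 2
f 11 2 3
f 13 12 15
f 13 15 14
f 15 12 16
f 15 16 14
f 16 12 17
f 16 17 14
f 17 12 18
f 17 18 14
f 18 12 19
f 18 19 14
f 19 12 20
f 19 20 14
f 20 12 21
f 20 21 14
f 21 12 22
f 21 22 14
f 22 12 23
f 22 23 14
f 23 12 24
f 23 24 14
f 24 12 25
f 24 25 14
f 25 12 26
f 25 26 14
f 26 12 27
f 26 27 14
f 27 12 28
f 27 28 14
f 28 12 13
f 28 13 14
f 29 40 34
f 29 34 30
f 29 30 36
f 29 36 39
f 29 39 40
f 30 34 38
f 34 40 33
f 40 39 31
f 39 36 35
f 36 30 37
f 32 38 33
f 32 33 31
f 32 31 35
f 32 35 37
f 32 37 38
f 33 38 34
f 31 33 40
f 35 31 39
f 37 35 36
f 38 37 30
f 42 41 45
f 42 45 43
f 43 45 46
f 43 46 44
f 45 41 47
f 45 47 46
f 46 47 48
f 46 48 44
f 47 41 49
f 47 49 48
f 48 49 50
f 48 50 44
f 49 41 51
f 49 51 50
f 50 51 52
f 50 52 44
f 51 41 53
f 51 53 52
f 52 53 54
f 52 54 44
f 53 41 55
f 53 55 54
f 54 55 56
f 54 56 44
f 55 41 57
f 55 57 56
f 56 57 58
f 56 58 44
f 57 41 59
f 57 59 58
f 58 59 60
f 58 60 44
f 59 41 61
f 59 61 60
f 60 61 62
f 60 62 44
f 61 41 63
f 61 63 62
f 62 63 64
f 62 64 44
f 63 41 42
f 63 42 64
f 64 42 43
f 64 43 44



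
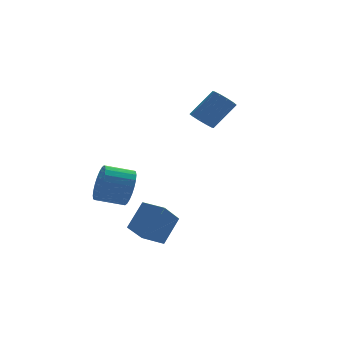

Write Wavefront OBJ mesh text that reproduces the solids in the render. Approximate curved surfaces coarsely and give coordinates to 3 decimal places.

v -1.502 -1.43 -3.941
v -2.396 -2.207 -2.866
v -2.22 -0.509 -3.873
v -3.114 -1.286 -2.797
v -0.626 -0.834 -2.783
v -1.52 -1.611 -1.707
v -1.344 0.087 -2.714
v -2.238 -0.69 -1.639
v 1.922 3.651 1.325
v 2.371 3.273 0.962
v 3.547 3.451 2.233
v 3.098 3.829 2.595
v 2.426 3.682 0.854
v 3.602 3.86 2.125
v 2.289 4.079 0.926
v 3.464 4.257 2.197
v 2.011 4.313 1.15
v 3.186 4.491 2.421
v 1.7 4.294 1.441
v 2.875 4.472 2.711
v 1.473 4.029 1.687
v 2.649 4.207 2.958
v 1.418 3.62 1.795
v 2.594 3.798 3.066
v 1.556 3.223 1.723
v 2.731 3.401 2.994
v 1.834 2.989 1.499
v 3.009 3.167 2.77
v 2.145 3.008 1.209
v 3.32 3.186 2.479
v -2.176 1.447 -1.597
v -1.84 1.83 -0.725
v -3.168 2.096 -0.331
v -3.504 1.713 -1.203
v -1.844 2.151 -0.954
v -3.171 2.417 -0.559
v -1.898 2.365 -1.28
v -3.226 2.631 -0.886
v -1.995 2.439 -1.655
v -3.322 2.705 -1.261
v -2.119 2.362 -2.021
v -3.446 2.628 -1.627
v -2.252 2.146 -2.323
v -3.579 2.412 -1.928
v -2.373 1.823 -2.514
v -3.701 2.089 -2.119
v -2.465 1.443 -2.565
v -3.792 1.709 -2.171
v -2.512 1.064 -2.469
v -3.84 1.33 -2.075
v -2.509 0.743 -2.241
v -3.836 1.009 -1.846
v -2.454 0.529 -1.914
v -3.782 0.795 -1.52
v -2.358 0.455 -1.539
v -3.685 0.721 -1.145
v -2.234 0.532 -1.173
v -3.561 0.798 -0.779
v -2.101 0.748 -0.872
v -3.428 1.014 -0.477
v -1.979 1.071 -0.681
v -3.307 1.337 -0.286
v -1.888 1.451 -0.629
v -3.215 1.717 -0.235
f 2 4 1
f 5 2 1
f 1 4 3
f 3 5 1
f 2 8 4
f 6 2 5
f 6 8 2
f 4 8 3
f 7 5 3
f 3 8 7
f 7 6 5
f 8 6 7
f 10 9 13
f 10 13 11
f 11 13 14
f 11 14 12
f 13 9 15
f 13 15 14
f 14 15 16
f 14 16 12
f 15 9 17
f 15 17 16
f 16 17 18
f 16 18 12
f 17 9 19
f 17 19 18
f 18 19 20
f 18 20 12
f 19 9 21
f 19 21 20
f 20 21 22
f 20 22 12
f 21 9 23
f 21 23 22
f 22 23 24
f 22 24 12
f 23 9 25
f 23 25 24
f 24 25 26
f 24 26 12
f 25 9 27
f 25 27 26
f 26 27 28
f 26 28 12
f 27 9 29
f 27 29 28
f 28 29 30
f 28 30 12
f 29 9 10
f 29 10 30
f 30 10 11
f 30 11 12
f 32 31 35
f 32 35 33
f 33 35 36
f 33 36 34
f 35 31 37
f 35 37 36
f 36 37 38
f 36 38 34
f 37 31 39
f 37 39 38
f 38 39 40
f 38 40 34
f 39 31 41
f 39 41 40
f 40 41 42
f 40 42 34
f 41 31 43
f 41 43 42
f 42 43 44
f 42 44 34
f 43 31 45
f 43 45 44
f 44 45 46
f 44 46 34
f 45 31 47
f 45 47 46
f 46 47 48
f 46 48 34
f 47 31 49
f 47 49 48
f 48 49 50
f 48 50 34
f 49 31 51
f 49 51 50
f 50 51 52
f 50 52 34
f 51 31 53
f 51 53 52
f 52 53 54
f 52 54 34
f 53 31 55
f 53 55 54
f 54 55 56
f 54 56 34
f 55 31 57
f 55 57 56
f 56 57 58
f 56 58 34
f 57 31 59
f 57 59 58
f 58 59 60
f 58 60 34
f 59 31 61
f 59 61 60
f 60 61 62
f 60 62 34
f 61 31 63
f 61 63 62
f 62 63 64
f 62 64 34
f 63 31 32
f 63 32 64
f 64 32 33
f 64 33 34



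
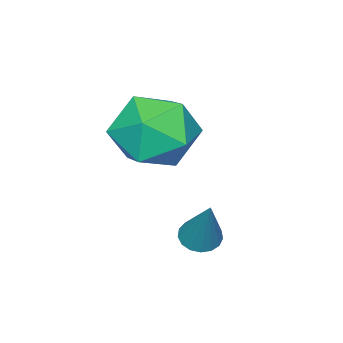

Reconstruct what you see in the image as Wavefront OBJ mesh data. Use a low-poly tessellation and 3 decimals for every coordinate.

v 0.329 -1.748 3.974
v 0.907 -2.551 4.652
v -0.747 -3.169 3.208
v -0.169 -3.972 3.886
v -0.91 -3.179 4.396
v -0.246 -2.301 4.869
v 0.406 -3.419 2.991
v 1.07 -2.541 3.464
v 0.954 -3.583 4.044
v 0.141 -3.435 4.912
v 0.019 -2.285 2.948
v -0.794 -2.137 3.816
v 0.599 -1.131 1.325
v 1.083 -1.29 1.218
v 1.161 -0.429 2.815
v 1.071 -1.064 1.116
v 0.951 -0.852 1.062
v 0.751 -0.705 1.068
v 0.516 -0.655 1.133
v 0.3 -0.714 1.242
v 0.153 -0.868 1.37
v 0.108 -1.083 1.488
v 0.176 -1.308 1.568
v 0.341 -1.493 1.593
v 0.565 -1.595 1.556
v 0.797 -1.59 1.467
v 0.984 -1.48 1.345
f 1 12 6
f 1 6 2
f 1 2 8
f 1 8 11
f 1 11 12
f 2 6 10
f 6 12 5
f 12 11 3
f 11 8 7
f 8 2 9
f 4 10 5
f 4 5 3
f 4 3 7
f 4 7 9
f 4 9 10
f 5 10 6
f 3 5 12
f 7 3 11
f 9 7 8
f 10 9 2
f 14 13 16
f 14 16 15
f 16 13 17
f 16 17 15
f 17 13 18
f 17 18 15
f 18 13 19
f 18 19 15
f 19 13 20
f 19 20 15
f 20 13 21
f 20 21 15
f 21 13 22
f 21 22 15
f 22 13 23
f 22 23 15
f 23 13 24
f 23 24 15
f 24 13 25
f 24 25 15
f 25 13 26
f 25 26 15
f 26 13 27
f 26 27 15
f 27 13 14
f 27 14 15



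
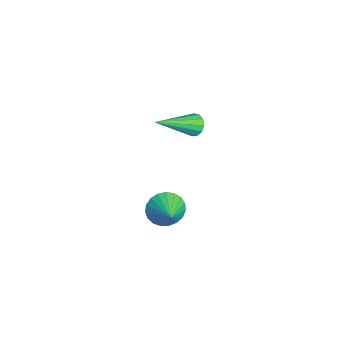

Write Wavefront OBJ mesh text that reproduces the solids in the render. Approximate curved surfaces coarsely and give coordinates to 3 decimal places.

v -1.588 2.048 -2.571
v -1.124 2.06 -2.784
v -1.012 0.372 -1.409
v -1.11 2.227 -2.55
v -1.248 2.337 -2.323
v -1.494 2.355 -2.175
v -1.769 2.276 -2.153
v -1.987 2.125 -2.263
v -2.078 1.949 -2.472
v -2.013 1.805 -2.712
v -1.814 1.738 -2.907
v -1.542 1.769 -2.996
v -1.285 1.889 -2.95
v 3.164 -0.156 -2.24
v 3.489 0.194 -2.805
v 4.076 -0.164 -1.72
v 3.392 0.429 -2.632
v 3.255 0.562 -2.39
v 3.103 0.572 -2.123
v 2.961 0.455 -1.876
v 2.854 0.232 -1.693
v 2.801 -0.057 -1.603
v 2.811 -0.364 -1.624
v 2.881 -0.635 -1.752
v 3.001 -0.823 -1.964
v 3.149 -0.896 -2.224
v 3.299 -0.841 -2.486
v 3.427 -0.668 -2.707
v 3.508 -0.406 -2.846
v 3.531 -0.101 -2.881
f 2 1 4
f 2 4 3
f 4 1 5
f 4 5 3
f 5 1 6
f 5 6 3
f 6 1 7
f 6 7 3
f 7 1 8
f 7 8 3
f 8 1 9
f 8 9 3
f 9 1 10
f 9 10 3
f 10 1 11
f 10 11 3
f 11 1 12
f 11 12 3
f 12 1 13
f 12 13 3
f 13 1 2
f 13 2 3
f 15 14 17
f 15 17 16
f 17 14 18
f 17 18 16
f 18 14 19
f 18 19 16
f 19 14 20
f 19 20 16
f 20 14 21
f 20 21 16
f 21 14 22
f 21 22 16
f 22 14 23
f 22 23 16
f 23 14 24
f 23 24 16
f 24 14 25
f 24 25 16
f 25 14 26
f 25 26 16
f 26 14 27
f 26 27 16
f 27 14 28
f 27 28 16
f 28 14 29
f 28 29 16
f 29 14 30
f 29 30 16
f 30 14 15
f 30 15 16



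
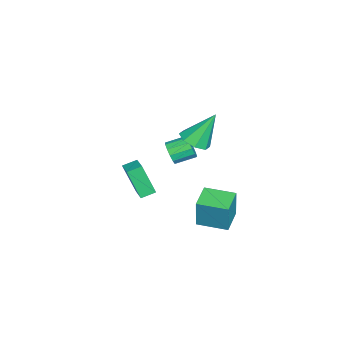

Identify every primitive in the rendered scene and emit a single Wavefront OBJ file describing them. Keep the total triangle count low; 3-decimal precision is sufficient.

v -1.826 -2.829 -4.851
v -2.073 -3.668 -2.997
v -0.708 -2.276 -4.452
v -0.955 -3.115 -2.598
v -1.365 -3.565 -5.122
v -1.612 -4.404 -3.268
v -0.247 -3.012 -4.723
v -0.494 -3.851 -2.869
v -1.415 -1.644 -1.614
v -0.981 -1.707 -0.993
v -1.432 -0.599 -0.566
v -1.865 -0.536 -1.186
v -0.745 -1.499 -1.284
v -1.196 -0.391 -0.857
v -0.723 -1.337 -1.68
v -1.173 -0.229 -1.252
v -0.919 -1.272 -2.054
v -1.37 -0.165 -1.627
v -1.273 -1.326 -2.289
v -1.724 -0.218 -1.862
v -1.672 -1.48 -2.31
v -2.123 -0.373 -1.882
v -1.989 -1.687 -2.109
v -2.44 -0.579 -1.682
v -2.124 -1.88 -1.751
v -2.575 -0.772 -1.324
v -2.033 -1.998 -1.35
v -2.484 -0.89 -0.922
v -1.746 -2.003 -1.032
v -2.197 -0.896 -0.605
v -1.354 -1.895 -0.899
v -1.805 -0.787 -0.472
v 1.454 0.326 1.882
v 2.006 1.034 1.64
v 0.966 1.334 3.718
v 1.337 1.122 1.415
v 0.736 0.743 1.463
v 0.556 0.121 1.757
v 0.901 -0.382 2.124
v 1.571 -0.469 2.35
v 2.171 -0.091 2.302
v 2.352 0.532 2.008
v 2.962 1.193 -2.218
v 3.184 1.229 -0.432
v 3.081 2.898 -2.267
v 3.303 2.935 -0.481
v 4.437 1.085 -2.399
v 4.659 1.122 -0.613
v 4.556 2.791 -2.448
v 4.778 2.827 -0.662
f 2 4 1
f 5 2 1
f 1 4 3
f 3 5 1
f 2 8 4
f 6 2 5
f 6 8 2
f 4 8 3
f 7 5 3
f 3 8 7
f 7 6 5
f 8 6 7
f 10 9 13
f 10 13 11
f 11 13 14
f 11 14 12
f 13 9 15
f 13 15 14
f 14 15 16
f 14 16 12
f 15 9 17
f 15 17 16
f 16 17 18
f 16 18 12
f 17 9 19
f 17 19 18
f 18 19 20
f 18 20 12
f 19 9 21
f 19 21 20
f 20 21 22
f 20 22 12
f 21 9 23
f 21 23 22
f 22 23 24
f 22 24 12
f 23 9 25
f 23 25 24
f 24 25 26
f 24 26 12
f 25 9 27
f 25 27 26
f 26 27 28
f 26 28 12
f 27 9 29
f 27 29 28
f 28 29 30
f 28 30 12
f 29 9 31
f 29 31 30
f 30 31 32
f 30 32 12
f 31 9 10
f 31 10 32
f 32 10 11
f 32 11 12
f 34 33 36
f 34 36 35
f 36 33 37
f 36 37 35
f 37 33 38
f 37 38 35
f 38 33 39
f 38 39 35
f 39 33 40
f 39 40 35
f 40 33 41
f 40 41 35
f 41 33 42
f 41 42 35
f 42 33 34
f 42 34 35
f 44 46 43
f 47 44 43
f 43 46 45
f 45 47 43
f 44 50 46
f 48 44 47
f 48 50 44
f 46 50 45
f 49 47 45
f 45 50 49
f 49 48 47
f 50 48 49



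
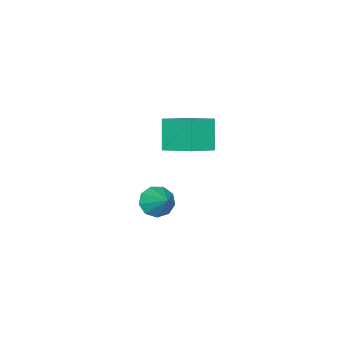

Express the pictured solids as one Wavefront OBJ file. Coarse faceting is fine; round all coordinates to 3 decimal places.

v 1.089 0.891 3.076
v 1.138 2.131 3.552
v 0.078 1.088 2.664
v 0.126 2.329 3.141
v 1.614 1.291 1.979
v 1.662 2.532 2.456
v 0.602 1.489 1.568
v 0.651 2.729 2.044
v 0.677 0.352 -1.499
v 0.994 0.595 -2.025
v 1.163 1.188 -0.821
v 0.591 0.794 -1.981
v 0.228 0.786 -1.712
v 0.076 0.576 -1.343
v 0.205 0.26 -1.047
v 0.555 -0.012 -0.962
v 0.962 -0.114 -1.129
v 1.236 0.003 -1.468
v 1.249 0.283 -1.822
f 2 4 1
f 5 2 1
f 1 4 3
f 3 5 1
f 2 8 4
f 6 2 5
f 6 8 2
f 4 8 3
f 7 5 3
f 3 8 7
f 7 6 5
f 8 6 7
f 10 9 12
f 10 12 11
f 12 9 13
f 12 13 11
f 13 9 14
f 13 14 11
f 14 9 15
f 14 15 11
f 15 9 16
f 15 16 11
f 16 9 17
f 16 17 11
f 17 9 18
f 17 18 11
f 18 9 19
f 18 19 11
f 19 9 10
f 19 10 11



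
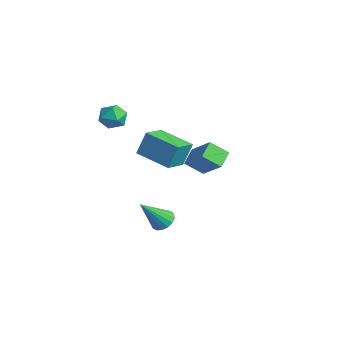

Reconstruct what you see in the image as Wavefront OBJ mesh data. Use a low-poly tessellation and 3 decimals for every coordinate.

v -2.476 2.234 -1.763
v -2.901 1.276 -0.945
v -1.029 2.62 -0.561
v -1.454 1.662 0.258
v -1.786 1.438 -2.338
v -2.211 0.48 -1.519
v -0.339 1.824 -1.135
v -0.764 0.866 -0.317
v 0.309 -2.611 1.526
v 0.35 -2.072 2.925
v 2.084 -1.617 1.092
v 2.125 -1.079 2.491
v 1.095 -3.821 1.969
v 1.136 -3.283 3.368
v 2.87 -2.828 1.535
v 2.911 -2.289 2.934
v -0.003 -1.826 -4.268
v 0.703 -1.586 -4.123
v 0.123 -3.214 -2.592
v 0.494 -1.365 -3.924
v 0.17 -1.25 -3.804
v -0.193 -1.266 -3.79
v -0.513 -1.411 -3.886
v -0.716 -1.651 -4.069
v -0.756 -1.931 -4.298
v -0.623 -2.186 -4.52
v -0.349 -2.36 -4.684
v 0.005 -2.411 -4.753
v 0.356 -2.328 -4.711
v 0.626 -2.13 -4.567
v 0.751 -1.862 -4.355
v -1.934 -3.185 3.157
v -1.268 -3.298 3.725
v -2.072 -4.602 3.035
v -1.406 -4.715 3.603
v -2.176 -4.39 3.886
v -2.091 -3.514 3.961
v -1.249 -4.386 2.799
v -1.164 -3.51 2.874
v -0.844 -4.041 3.504
v -1.417 -4.043 4.176
v -1.923 -3.857 2.584
v -2.496 -3.859 3.256
f 2 4 1
f 5 2 1
f 1 4 3
f 3 5 1
f 2 8 4
f 6 2 5
f 6 8 2
f 4 8 3
f 7 5 3
f 3 8 7
f 7 6 5
f 8 6 7
f 10 12 9
f 13 10 9
f 9 12 11
f 11 13 9
f 10 16 12
f 14 10 13
f 14 16 10
f 12 16 11
f 15 13 11
f 11 16 15
f 15 14 13
f 16 14 15
f 18 17 20
f 18 20 19
f 20 17 21
f 20 21 19
f 21 17 22
f 21 22 19
f 22 17 23
f 22 23 19
f 23 17 24
f 23 24 19
f 24 17 25
f 24 25 19
f 25 17 26
f 25 26 19
f 26 17 27
f 26 27 19
f 27 17 28
f 27 28 19
f 28 17 29
f 28 29 19
f 29 17 30
f 29 30 19
f 30 17 31
f 30 31 19
f 31 17 18
f 31 18 19
f 32 43 37
f 32 37 33
f 32 33 39
f 32 39 42
f 32 42 43
f 33 37 41
f 37 43 36
f 43 42 34
f 42 39 38
f 39 33 40
f 35 41 36
f 35 36 34
f 35 34 38
f 35 38 40
f 35 40 41
f 36 41 37
f 34 36 43
f 38 34 42
f 40 38 39
f 41 40 33



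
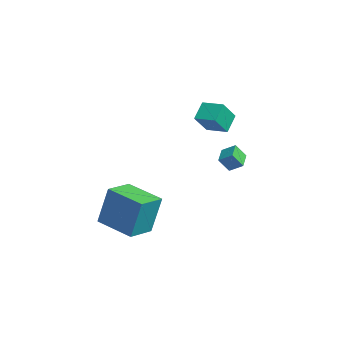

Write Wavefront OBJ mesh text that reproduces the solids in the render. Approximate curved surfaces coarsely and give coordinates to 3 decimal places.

v -1.331 1.453 0.537
v -1.926 2.026 1.294
v -0.471 2.209 0.642
v -1.066 2.782 1.398
v -0.774 0.678 1.562
v -1.369 1.251 2.318
v 0.086 1.434 1.666
v -0.509 2.007 2.423
v 0.854 -4.392 -3.784
v 1.023 -3.918 -1.704
v -0.029 -3.196 -3.985
v 0.141 -2.721 -1.905
v 2.479 -3.259 -4.175
v 2.649 -2.784 -2.095
v 1.597 -2.062 -4.376
v 1.766 -1.588 -2.296
v -1.49 2.258 -0.964
v -1.082 2.814 -0.541
v -1.449 2.783 -1.694
v -1.041 3.339 -1.27
v -0.619 1.821 -1.23
v -0.211 2.377 -0.806
v -0.578 2.346 -1.959
v -0.17 2.902 -1.536
f 2 4 1
f 5 2 1
f 1 4 3
f 3 5 1
f 2 8 4
f 6 2 5
f 6 8 2
f 4 8 3
f 7 5 3
f 3 8 7
f 7 6 5
f 8 6 7
f 10 12 9
f 13 10 9
f 9 12 11
f 11 13 9
f 10 16 12
f 14 10 13
f 14 16 10
f 12 16 11
f 15 13 11
f 11 16 15
f 15 14 13
f 16 14 15
f 18 20 17
f 21 18 17
f 17 20 19
f 19 21 17
f 18 24 20
f 22 18 21
f 22 24 18
f 20 24 19
f 23 21 19
f 19 24 23
f 23 22 21
f 24 22 23



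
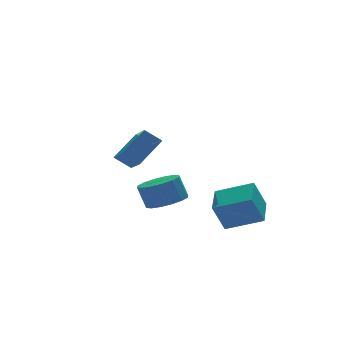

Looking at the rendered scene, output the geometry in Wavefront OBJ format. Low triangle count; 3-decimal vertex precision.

v 2.588 -0.853 -1.603
v 1.96 -0.843 -0.208
v 3.417 0.551 -1.24
v 2.789 0.561 0.155
v 4.011 -1.861 -0.955
v 3.383 -1.851 0.44
v 4.84 -0.457 -0.592
v 4.212 -0.447 0.803
v 1.473 2.768 -1.077
v 2.148 3.542 -1.152
v 1.862 3.907 0.042
v 1.187 3.132 0.117
v 1.685 3.745 -1.324
v 1.4 4.109 -0.131
v 1.166 3.685 -1.43
v 0.881 4.05 -0.237
v 0.729 3.38 -1.441
v 0.444 3.745 -0.248
v 0.491 2.911 -1.355
v 0.206 3.275 -0.162
v 0.516 2.403 -1.194
v 0.231 2.768 -0.001
v 0.798 1.993 -1.002
v 0.512 2.358 0.192
v 1.26 1.791 -0.829
v 0.975 2.155 0.364
v 1.779 1.85 -0.723
v 1.494 2.215 0.47
v 2.216 2.155 -0.712
v 1.931 2.52 0.481
v 2.454 2.625 -0.798
v 2.169 2.989 0.395
v 2.429 3.132 -0.959
v 2.144 3.497 0.234
v -2.258 0.134 3.186
v -2.572 -1.498 4.022
v -1.081 0.453 4.253
v -1.395 -1.179 5.088
v -1.625 -0.281 2.612
v -1.939 -1.913 3.447
v -0.448 0.038 3.678
v -0.762 -1.594 4.514
f 2 4 1
f 5 2 1
f 1 4 3
f 3 5 1
f 2 8 4
f 6 2 5
f 6 8 2
f 4 8 3
f 7 5 3
f 3 8 7
f 7 6 5
f 8 6 7
f 10 9 13
f 10 13 11
f 11 13 14
f 11 14 12
f 13 9 15
f 13 15 14
f 14 15 16
f 14 16 12
f 15 9 17
f 15 17 16
f 16 17 18
f 16 18 12
f 17 9 19
f 17 19 18
f 18 19 20
f 18 20 12
f 19 9 21
f 19 21 20
f 20 21 22
f 20 22 12
f 21 9 23
f 21 23 22
f 22 23 24
f 22 24 12
f 23 9 25
f 23 25 24
f 24 25 26
f 24 26 12
f 25 9 27
f 25 27 26
f 26 27 28
f 26 28 12
f 27 9 29
f 27 29 28
f 28 29 30
f 28 30 12
f 29 9 31
f 29 31 30
f 30 31 32
f 30 32 12
f 31 9 33
f 31 33 32
f 32 33 34
f 32 34 12
f 33 9 10
f 33 10 34
f 34 10 11
f 34 11 12
f 36 38 35
f 39 36 35
f 35 38 37
f 37 39 35
f 36 42 38
f 40 36 39
f 40 42 36
f 38 42 37
f 41 39 37
f 37 42 41
f 41 40 39
f 42 40 41

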